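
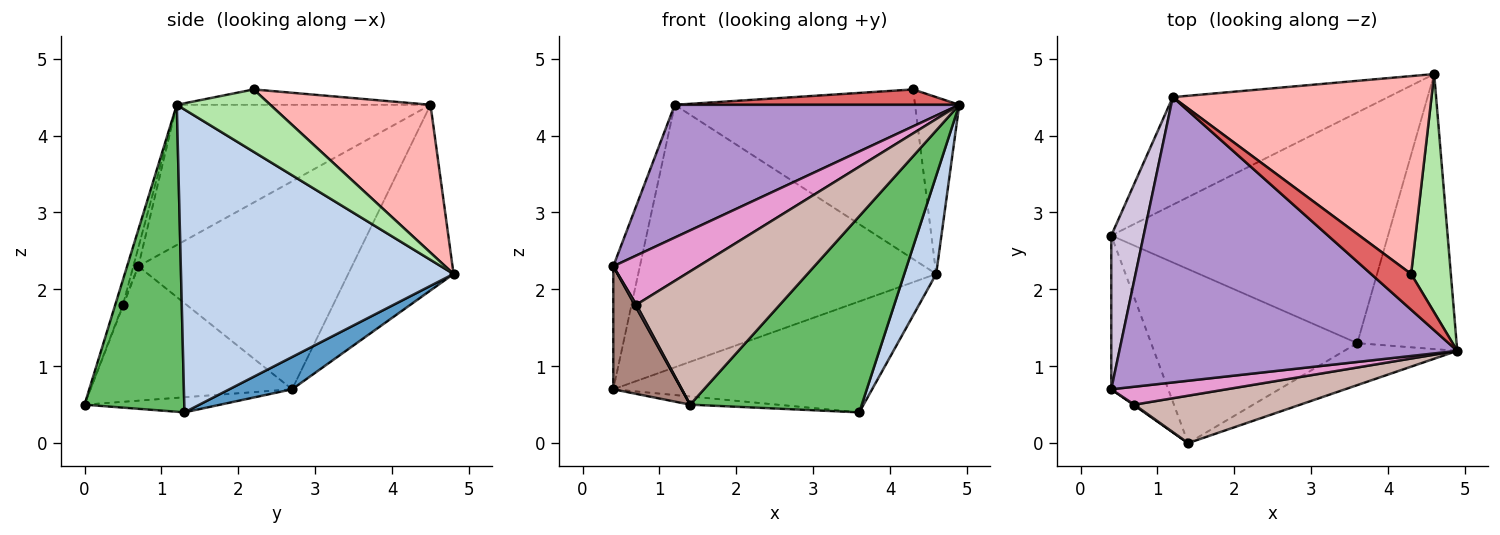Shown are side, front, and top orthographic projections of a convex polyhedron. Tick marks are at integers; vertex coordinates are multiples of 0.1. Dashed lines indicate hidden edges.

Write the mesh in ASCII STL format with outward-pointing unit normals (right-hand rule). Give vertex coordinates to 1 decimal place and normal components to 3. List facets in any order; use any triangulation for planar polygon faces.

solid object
 facet normal 0.105 0.431 -0.896
  outer loop
   vertex 3.6 1.3 0.4
   vertex 0.4 2.7 0.7
   vertex 4.6 4.8 2.2
  endloop
 endfacet
 facet normal 0.944 -0.111 -0.310
  outer loop
   vertex 3.6 1.3 0.4
   vertex 4.6 4.8 2.2
   vertex 4.9 1.2 4.4
  endloop
 endfacet
 facet normal -0.311 0.879 -0.361
  outer loop
   vertex 1.2 4.5 4.4
   vertex 4.6 4.8 2.2
   vertex 0.4 2.7 0.7
  endloop
 endfacet
 facet normal -0.073 0.047 -0.996
  outer loop
   vertex 1.4 0.0 0.5
   vertex 0.4 2.7 0.7
   vertex 3.6 1.3 0.4
  endloop
 endfacet
 facet normal 0.494 -0.850 -0.182
  outer loop
   vertex 1.4 0.0 0.5
   vertex 3.6 1.3 0.4
   vertex 4.9 1.2 4.4
  endloop
 endfacet
 facet normal 0.783 0.370 0.499
  outer loop
   vertex 4.3 2.2 4.6
   vertex 4.9 1.2 4.4
   vertex 4.6 4.8 2.2
  endloop
 endfacet
 facet normal -0.332 -0.373 0.866
  outer loop
   vertex 4.3 2.2 4.6
   vertex 1.2 4.5 4.4
   vertex 4.9 1.2 4.4
  endloop
 endfacet
 facet normal 0.398 0.597 0.697
  outer loop
   vertex 4.3 2.2 4.6
   vertex 4.6 4.8 2.2
   vertex 1.2 4.5 4.4
  endloop
 endfacet
 facet normal -0.352 -0.395 0.849
  outer loop
   vertex 0.4 0.7 2.3
   vertex 4.9 1.2 4.4
   vertex 1.2 4.5 4.4
  endloop
 endfacet
 facet normal -0.981 0.122 0.153
  outer loop
   vertex 0.4 0.7 2.3
   vertex 1.2 4.5 4.4
   vertex 0.4 2.7 0.7
  endloop
 endfacet
 facet normal -0.879 -0.298 -0.372
  outer loop
   vertex 0.4 0.7 2.3
   vertex 0.4 2.7 0.7
   vertex 1.4 0.0 0.5
  endloop
 endfacet
 facet normal -0.050 -0.941 0.335
  outer loop
   vertex 0.7 0.5 1.8
   vertex 1.4 0.0 0.5
   vertex 4.9 1.2 4.4
  endloop
 endfacet
 facet normal -0.055 -0.938 0.342
  outer loop
   vertex 0.7 0.5 1.8
   vertex 4.9 1.2 4.4
   vertex 0.4 0.7 2.3
  endloop
 endfacet
 facet normal -0.236 -0.943 0.236
  outer loop
   vertex 0.7 0.5 1.8
   vertex 0.4 0.7 2.3
   vertex 1.4 0.0 0.5
  endloop
 endfacet
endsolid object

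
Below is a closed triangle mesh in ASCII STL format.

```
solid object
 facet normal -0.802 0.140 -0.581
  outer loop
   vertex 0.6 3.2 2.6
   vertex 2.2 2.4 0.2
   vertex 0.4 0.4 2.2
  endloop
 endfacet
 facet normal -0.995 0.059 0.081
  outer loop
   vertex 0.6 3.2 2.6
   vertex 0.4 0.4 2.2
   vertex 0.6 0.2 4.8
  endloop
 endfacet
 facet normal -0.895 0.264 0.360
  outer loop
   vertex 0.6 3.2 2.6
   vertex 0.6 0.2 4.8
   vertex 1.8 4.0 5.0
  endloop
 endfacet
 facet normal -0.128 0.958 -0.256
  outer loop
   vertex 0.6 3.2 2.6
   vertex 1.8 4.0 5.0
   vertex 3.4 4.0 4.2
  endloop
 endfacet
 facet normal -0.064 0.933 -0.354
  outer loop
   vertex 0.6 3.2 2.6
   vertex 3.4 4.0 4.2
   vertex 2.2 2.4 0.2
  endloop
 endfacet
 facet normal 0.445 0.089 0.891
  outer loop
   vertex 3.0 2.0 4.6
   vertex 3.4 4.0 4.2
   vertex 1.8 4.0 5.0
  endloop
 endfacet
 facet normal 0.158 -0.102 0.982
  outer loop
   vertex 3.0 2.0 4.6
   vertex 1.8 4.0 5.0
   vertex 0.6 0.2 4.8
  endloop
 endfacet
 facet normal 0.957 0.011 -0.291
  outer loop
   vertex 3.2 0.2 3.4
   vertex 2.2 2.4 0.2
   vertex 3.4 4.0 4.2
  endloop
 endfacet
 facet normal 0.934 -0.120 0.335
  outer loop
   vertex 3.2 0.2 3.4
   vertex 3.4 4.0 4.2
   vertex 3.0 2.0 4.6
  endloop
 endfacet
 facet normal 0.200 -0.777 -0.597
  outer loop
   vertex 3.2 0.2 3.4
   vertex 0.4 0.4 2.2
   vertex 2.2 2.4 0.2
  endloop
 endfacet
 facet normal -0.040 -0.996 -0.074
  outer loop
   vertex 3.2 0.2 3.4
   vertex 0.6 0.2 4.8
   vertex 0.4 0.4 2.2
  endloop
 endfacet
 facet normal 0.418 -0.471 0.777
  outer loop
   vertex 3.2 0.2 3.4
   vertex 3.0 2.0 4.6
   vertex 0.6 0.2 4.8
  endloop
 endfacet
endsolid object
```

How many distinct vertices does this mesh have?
8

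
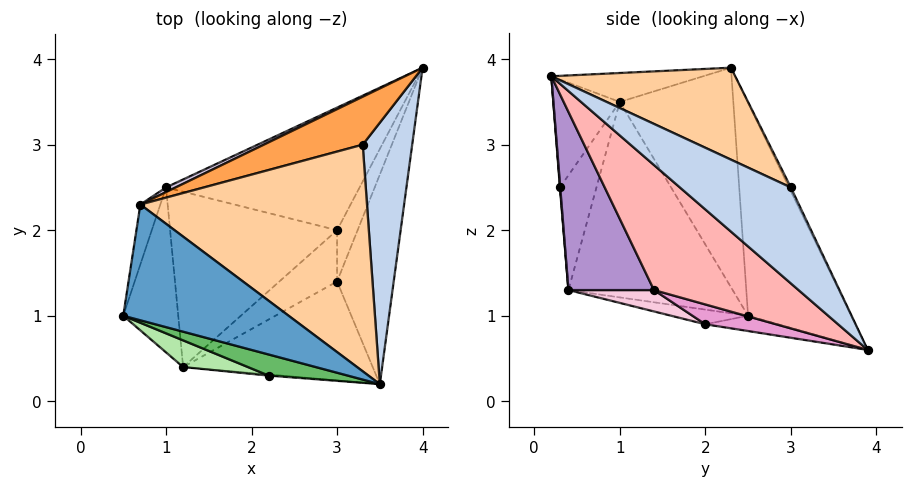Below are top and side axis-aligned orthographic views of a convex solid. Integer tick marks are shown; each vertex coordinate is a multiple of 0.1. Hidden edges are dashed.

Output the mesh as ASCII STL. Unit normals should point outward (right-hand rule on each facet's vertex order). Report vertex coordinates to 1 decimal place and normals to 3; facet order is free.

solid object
 facet normal -0.166 -0.267 0.949
  outer loop
   vertex 0.7 2.3 3.9
   vertex 0.5 1.0 3.5
   vertex 3.5 0.2 3.8
  endloop
 endfacet
 facet normal 0.857 0.266 0.442
  outer loop
   vertex 3.3 3.0 2.5
   vertex 3.5 0.2 3.8
   vertex 4.0 3.9 0.6
  endloop
 endfacet
 facet normal -0.016 0.906 0.423
  outer loop
   vertex 3.3 3.0 2.5
   vertex 4.0 3.9 0.6
   vertex 0.7 2.3 3.9
  endloop
 endfacet
 facet normal 0.342 0.416 0.843
  outer loop
   vertex 3.3 3.0 2.5
   vertex 0.7 2.3 3.9
   vertex 3.5 0.2 3.8
  endloop
 endfacet
 facet normal -0.271 -0.942 0.199
  outer loop
   vertex 2.2 0.3 2.5
   vertex 3.5 0.2 3.8
   vertex 0.5 1.0 3.5
  endloop
 endfacet
 facet normal -0.291 -0.942 0.164
  outer loop
   vertex 2.2 0.3 2.5
   vertex 0.5 1.0 3.5
   vertex 1.2 0.4 1.3
  endloop
 endfacet
 facet normal 0.038 -0.993 -0.115
  outer loop
   vertex 2.2 0.3 2.5
   vertex 1.2 0.4 1.3
   vertex 3.5 0.2 3.8
  endloop
 endfacet
 facet normal 0.821 -0.433 -0.372
  outer loop
   vertex 3.0 1.4 1.3
   vertex 4.0 3.9 0.6
   vertex 3.5 0.2 3.8
  endloop
 endfacet
 facet normal 0.431 -0.777 -0.459
  outer loop
   vertex 3.0 1.4 1.3
   vertex 3.5 0.2 3.8
   vertex 1.2 0.4 1.3
  endloop
 endfacet
 facet normal -0.421 0.907 0.019
  outer loop
   vertex 1.0 2.5 1.0
   vertex 0.7 2.3 3.9
   vertex 4.0 3.9 0.6
  endloop
 endfacet
 facet normal -0.980 0.178 -0.089
  outer loop
   vertex 1.0 2.5 1.0
   vertex 0.5 1.0 3.5
   vertex 0.7 2.3 3.9
  endloop
 endfacet
 facet normal -0.955 -0.129 -0.268
  outer loop
   vertex 1.0 2.5 1.0
   vertex 1.2 0.4 1.3
   vertex 0.5 1.0 3.5
  endloop
 endfacet
 facet normal 0.627 -0.432 -0.648
  outer loop
   vertex 3.0 2.0 0.9
   vertex 4.0 3.9 0.6
   vertex 3.0 1.4 1.3
  endloop
 endfacet
 facet normal 0.295 -0.530 -0.795
  outer loop
   vertex 3.0 2.0 0.9
   vertex 3.0 1.4 1.3
   vertex 1.2 0.4 1.3
  endloop
 endfacet
 facet normal -0.078 -0.115 -0.990
  outer loop
   vertex 3.0 2.0 0.9
   vertex 1.0 2.5 1.0
   vertex 4.0 3.9 0.6
  endloop
 endfacet
 facet normal -0.086 -0.149 -0.985
  outer loop
   vertex 3.0 2.0 0.9
   vertex 1.2 0.4 1.3
   vertex 1.0 2.5 1.0
  endloop
 endfacet
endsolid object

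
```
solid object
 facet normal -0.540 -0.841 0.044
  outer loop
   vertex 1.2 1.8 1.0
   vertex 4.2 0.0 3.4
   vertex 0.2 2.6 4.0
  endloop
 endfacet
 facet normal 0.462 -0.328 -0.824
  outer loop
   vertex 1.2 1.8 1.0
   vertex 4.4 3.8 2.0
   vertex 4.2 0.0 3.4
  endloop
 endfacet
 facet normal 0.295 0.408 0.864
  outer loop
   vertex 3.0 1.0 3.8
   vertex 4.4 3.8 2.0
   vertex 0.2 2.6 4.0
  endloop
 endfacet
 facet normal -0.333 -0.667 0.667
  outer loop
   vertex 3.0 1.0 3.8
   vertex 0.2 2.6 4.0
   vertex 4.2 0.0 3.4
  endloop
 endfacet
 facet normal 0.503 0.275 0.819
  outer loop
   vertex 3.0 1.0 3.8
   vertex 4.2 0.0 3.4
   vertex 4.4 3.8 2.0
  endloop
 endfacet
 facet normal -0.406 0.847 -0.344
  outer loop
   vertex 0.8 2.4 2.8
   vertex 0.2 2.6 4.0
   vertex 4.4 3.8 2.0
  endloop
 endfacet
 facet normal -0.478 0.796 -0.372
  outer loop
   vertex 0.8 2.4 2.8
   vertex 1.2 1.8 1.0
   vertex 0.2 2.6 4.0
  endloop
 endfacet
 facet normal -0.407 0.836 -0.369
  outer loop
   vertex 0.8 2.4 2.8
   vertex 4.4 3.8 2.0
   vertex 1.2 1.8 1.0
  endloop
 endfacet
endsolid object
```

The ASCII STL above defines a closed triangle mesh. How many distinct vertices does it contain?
6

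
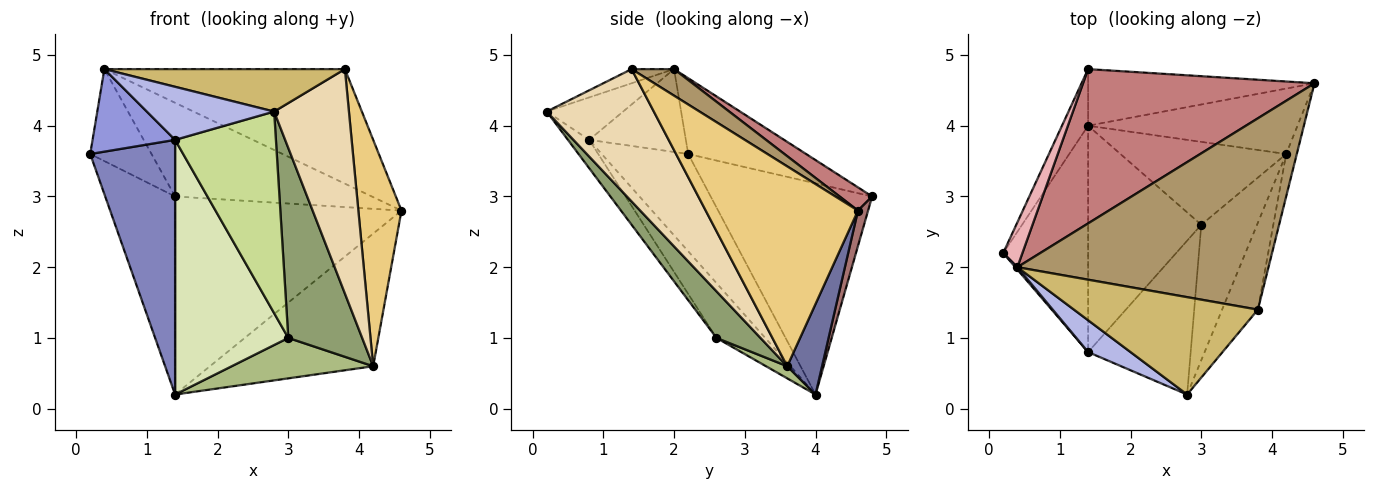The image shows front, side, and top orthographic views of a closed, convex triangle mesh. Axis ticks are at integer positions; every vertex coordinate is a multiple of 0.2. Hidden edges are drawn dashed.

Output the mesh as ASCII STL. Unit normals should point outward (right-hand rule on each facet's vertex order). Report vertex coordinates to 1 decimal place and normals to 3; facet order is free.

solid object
 facet normal 0.188 0.881 -0.435
  outer loop
   vertex 4.2 3.6 0.6
   vertex 1.4 4.0 0.2
   vertex 4.6 4.6 2.8
  endloop
 endfacet
 facet normal -0.606 -0.595 -0.529
  outer loop
   vertex 1.4 0.8 3.8
   vertex 0.2 2.2 3.6
   vertex 1.4 4.0 0.2
  endloop
 endfacet
 facet normal -0.760 -0.649 0.019
  outer loop
   vertex 1.4 0.8 3.8
   vertex 0.4 2.0 4.8
   vertex 0.2 2.2 3.6
  endloop
 endfacet
 facet normal -0.457 -0.762 0.457
  outer loop
   vertex 1.4 0.8 3.8
   vertex 2.8 0.2 4.2
   vertex 0.4 2.0 4.8
  endloop
 endfacet
 facet normal 0.436 -0.733 -0.522
  outer loop
   vertex 3.0 2.6 1.0
   vertex 4.2 3.6 0.6
   vertex 2.8 0.2 4.2
  endloop
 endfacet
 facet normal 0.066 -0.437 -0.897
  outer loop
   vertex 3.0 2.6 1.0
   vertex 1.4 4.0 0.2
   vertex 4.2 3.6 0.6
  endloop
 endfacet
 facet normal -0.165 -0.784 -0.598
  outer loop
   vertex 3.0 2.6 1.0
   vertex 2.8 0.2 4.2
   vertex 1.4 0.8 3.8
  endloop
 endfacet
 facet normal -0.306 -0.711 -0.632
  outer loop
   vertex 3.0 2.6 1.0
   vertex 1.4 0.8 3.8
   vertex 1.4 4.0 0.2
  endloop
 endfacet
 facet normal 0.090 0.512 0.855
  outer loop
   vertex 3.8 1.4 4.8
   vertex 4.6 4.6 2.8
   vertex 0.4 2.0 4.8
  endloop
 endfacet
 facet normal -0.070 -0.399 0.914
  outer loop
   vertex 3.8 1.4 4.8
   vertex 0.4 2.0 4.8
   vertex 2.8 0.2 4.2
  endloop
 endfacet
 facet normal 0.961 -0.272 -0.051
  outer loop
   vertex 3.8 1.4 4.8
   vertex 4.2 3.6 0.6
   vertex 4.6 4.6 2.8
  endloop
 endfacet
 facet normal 0.801 -0.559 -0.216
  outer loop
   vertex 3.8 1.4 4.8
   vertex 2.8 0.2 4.2
   vertex 4.2 3.6 0.6
  endloop
 endfacet
 facet normal 0.043 0.961 -0.274
  outer loop
   vertex 1.4 4.8 3.0
   vertex 4.6 4.6 2.8
   vertex 1.4 4.0 0.2
  endloop
 endfacet
 facet normal 0.086 0.517 0.852
  outer loop
   vertex 1.4 4.8 3.0
   vertex 0.4 2.0 4.8
   vertex 4.6 4.6 2.8
  endloop
 endfacet
 facet normal -0.912 0.395 -0.113
  outer loop
   vertex 1.4 4.8 3.0
   vertex 1.4 4.0 0.2
   vertex 0.2 2.2 3.6
  endloop
 endfacet
 facet normal -0.866 0.450 0.219
  outer loop
   vertex 1.4 4.8 3.0
   vertex 0.2 2.2 3.6
   vertex 0.4 2.0 4.8
  endloop
 endfacet
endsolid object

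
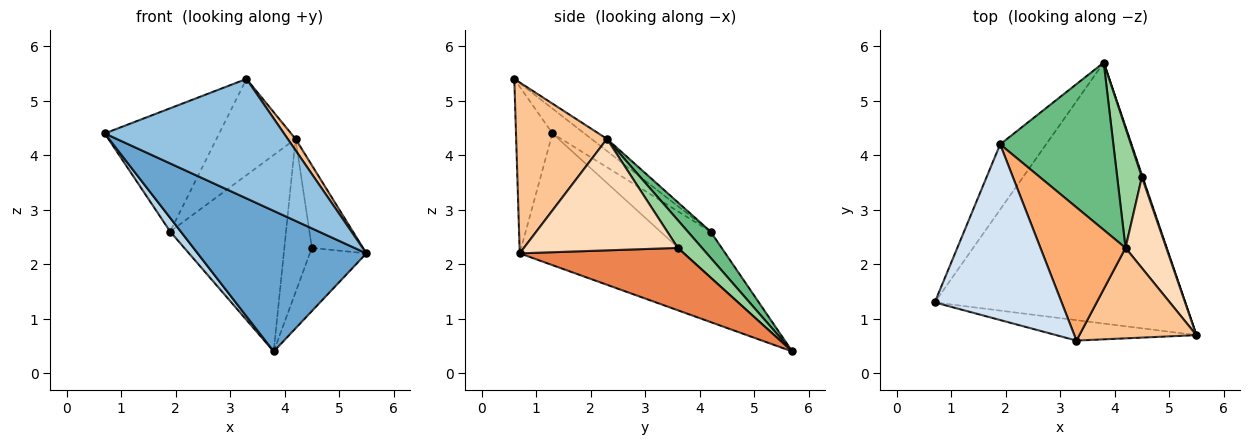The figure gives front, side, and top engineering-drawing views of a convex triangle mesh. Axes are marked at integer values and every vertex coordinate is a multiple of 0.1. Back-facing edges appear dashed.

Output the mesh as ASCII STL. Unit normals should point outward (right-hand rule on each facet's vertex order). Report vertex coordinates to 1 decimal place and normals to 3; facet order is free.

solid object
 facet normal -0.420 -0.430 -0.799
  outer loop
   vertex 3.8 5.7 0.4
   vertex 5.5 0.7 2.2
   vertex 0.7 1.3 4.4
  endloop
 endfacet
 facet normal -0.197 -0.966 -0.165
  outer loop
   vertex 3.3 0.6 5.4
   vertex 0.7 1.3 4.4
   vertex 5.5 0.7 2.2
  endloop
 endfacet
 facet normal -0.697 -0.148 -0.702
  outer loop
   vertex 1.9 4.2 2.6
   vertex 3.8 5.7 0.4
   vertex 0.7 1.3 4.4
  endloop
 endfacet
 facet normal -0.158 0.567 0.808
  outer loop
   vertex 1.9 4.2 2.6
   vertex 0.7 1.3 4.4
   vertex 3.3 0.6 5.4
  endloop
 endfacet
 facet normal 0.945 0.326 0.012
  outer loop
   vertex 4.5 3.6 2.3
   vertex 5.5 0.7 2.2
   vertex 3.8 5.7 0.4
  endloop
 endfacet
 facet normal -0.115 0.582 0.805
  outer loop
   vertex 4.2 2.3 4.3
   vertex 1.9 4.2 2.6
   vertex 3.3 0.6 5.4
  endloop
 endfacet
 facet normal 0.823 -0.071 0.564
  outer loop
   vertex 4.2 2.3 4.3
   vertex 3.3 0.6 5.4
   vertex 5.5 0.7 2.2
  endloop
 endfacet
 facet normal 0.896 0.298 0.328
  outer loop
   vertex 4.2 2.3 4.3
   vertex 5.5 0.7 2.2
   vertex 4.5 3.6 2.3
  endloop
 endfacet
 facet normal 0.148 0.753 0.641
  outer loop
   vertex 4.2 2.3 4.3
   vertex 3.8 5.7 0.4
   vertex 1.9 4.2 2.6
  endloop
 endfacet
 facet normal 0.569 0.648 0.506
  outer loop
   vertex 4.2 2.3 4.3
   vertex 4.5 3.6 2.3
   vertex 3.8 5.7 0.4
  endloop
 endfacet
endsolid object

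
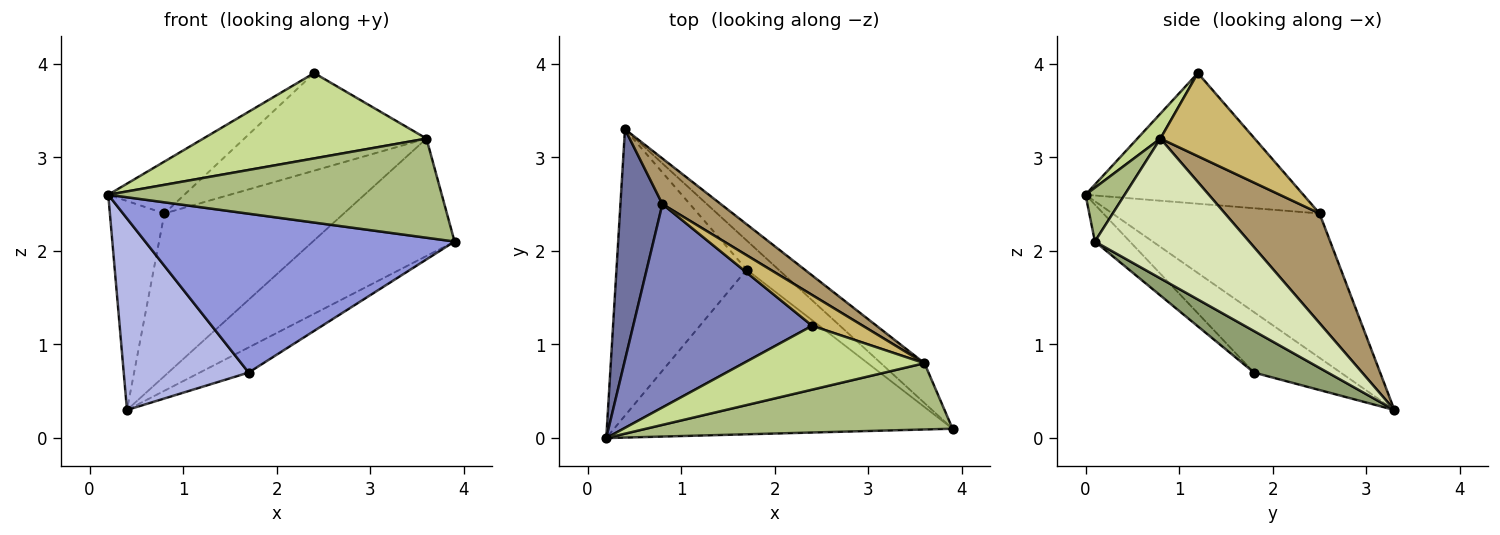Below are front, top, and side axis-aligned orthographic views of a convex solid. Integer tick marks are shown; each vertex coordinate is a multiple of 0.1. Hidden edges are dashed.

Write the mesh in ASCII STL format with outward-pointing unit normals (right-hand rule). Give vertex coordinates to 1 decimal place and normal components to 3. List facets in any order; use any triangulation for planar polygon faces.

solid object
 facet normal -0.931 0.245 0.271
  outer loop
   vertex 0.8 2.5 2.4
   vertex 0.4 3.3 0.3
   vertex 0.2 0.0 2.6
  endloop
 endfacet
 facet normal -0.578 0.202 0.791
  outer loop
   vertex 0.8 2.5 2.4
   vertex 0.2 0.0 2.6
   vertex 2.4 1.2 3.9
  endloop
 endfacet
 facet normal -0.078 -0.692 -0.717
  outer loop
   vertex 1.7 1.8 0.7
   vertex 3.9 0.1 2.1
   vertex 0.2 0.0 2.6
  endloop
 endfacet
 facet normal -0.360 -0.519 -0.776
  outer loop
   vertex 1.7 1.8 0.7
   vertex 0.2 0.0 2.6
   vertex 0.4 3.3 0.3
  endloop
 endfacet
 facet normal 0.702 0.465 -0.539
  outer loop
   vertex 1.7 1.8 0.7
   vertex 0.4 3.3 0.3
   vertex 3.9 0.1 2.1
  endloop
 endfacet
 facet normal 0.097 -0.827 0.553
  outer loop
   vertex 3.6 0.8 3.2
   vertex 0.2 0.0 2.6
   vertex 3.9 0.1 2.1
  endloop
 endfacet
 facet normal 0.082 -0.798 0.597
  outer loop
   vertex 3.6 0.8 3.2
   vertex 2.4 1.2 3.9
   vertex 0.2 0.0 2.6
  endloop
 endfacet
 facet normal 0.718 0.659 -0.224
  outer loop
   vertex 3.6 0.8 3.2
   vertex 3.9 0.1 2.1
   vertex 0.4 3.3 0.3
  endloop
 endfacet
 facet normal 0.452 0.859 0.241
  outer loop
   vertex 3.6 0.8 3.2
   vertex 0.4 3.3 0.3
   vertex 0.8 2.5 2.4
  endloop
 endfacet
 facet normal 0.442 0.855 0.270
  outer loop
   vertex 3.6 0.8 3.2
   vertex 0.8 2.5 2.4
   vertex 2.4 1.2 3.9
  endloop
 endfacet
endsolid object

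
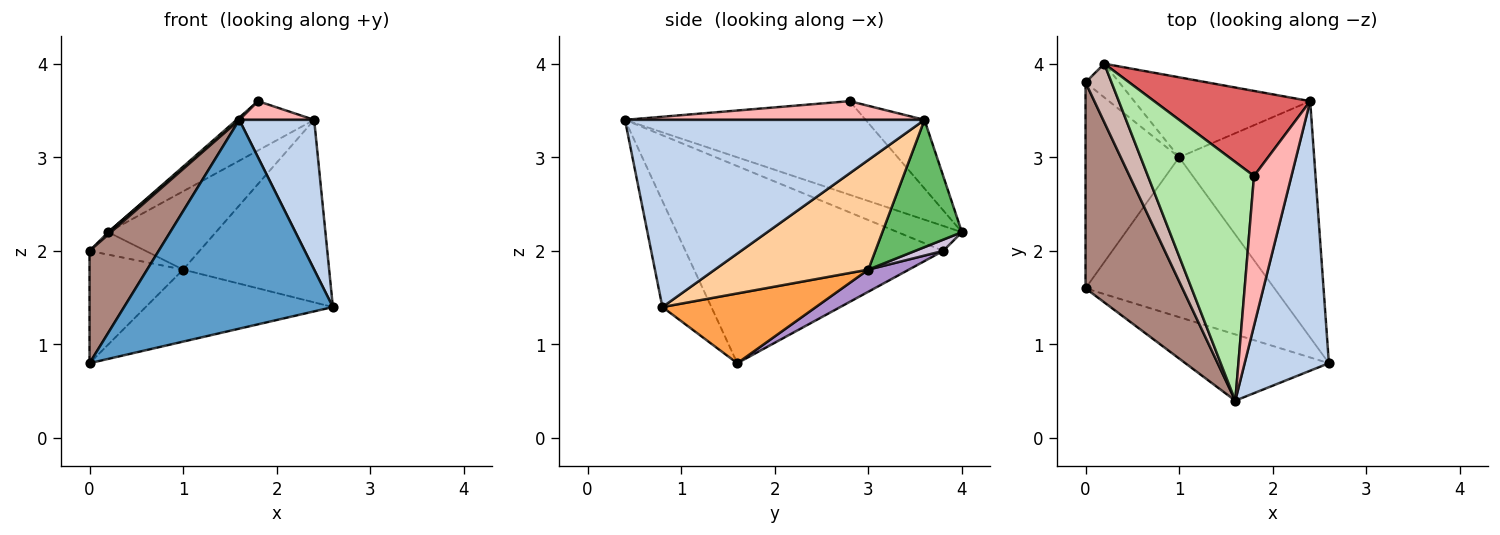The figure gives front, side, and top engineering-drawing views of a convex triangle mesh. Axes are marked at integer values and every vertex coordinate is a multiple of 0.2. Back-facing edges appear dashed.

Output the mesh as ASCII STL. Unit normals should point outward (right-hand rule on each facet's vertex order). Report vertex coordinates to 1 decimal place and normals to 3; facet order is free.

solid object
 facet normal -0.218 -0.930 -0.295
  outer loop
   vertex 1.6 0.4 3.4
   vertex 0.0 1.6 0.8
   vertex 2.6 0.8 1.4
  endloop
 endfacet
 facet normal 0.889 -0.222 0.400
  outer loop
   vertex 2.4 3.6 3.4
   vertex 1.6 0.4 3.4
   vertex 2.6 0.8 1.4
  endloop
 endfacet
 facet normal 0.319 0.389 -0.864
  outer loop
   vertex 1.0 3.0 1.8
   vertex 2.6 0.8 1.4
   vertex 0.0 1.6 0.8
  endloop
 endfacet
 facet normal 0.541 0.514 -0.666
  outer loop
   vertex 1.0 3.0 1.8
   vertex 2.4 3.6 3.4
   vertex 2.6 0.8 1.4
  endloop
 endfacet
 facet normal 0.459 0.621 -0.635
  outer loop
   vertex 1.0 3.0 1.8
   vertex 0.2 4.0 2.2
   vertex 2.4 3.6 3.4
  endloop
 endfacet
 facet normal -0.662 -0.007 0.750
  outer loop
   vertex 1.8 2.8 3.6
   vertex 0.2 4.0 2.2
   vertex 1.6 0.4 3.4
  endloop
 endfacet
 facet normal -0.356 0.469 0.808
  outer loop
   vertex 1.8 2.8 3.6
   vertex 2.4 3.6 3.4
   vertex 0.2 4.0 2.2
  endloop
 endfacet
 facet normal 0.444 -0.111 0.889
  outer loop
   vertex 1.8 2.8 3.6
   vertex 1.6 0.4 3.4
   vertex 2.4 3.6 3.4
  endloop
 endfacet
 facet normal 0.203 0.469 -0.860
  outer loop
   vertex 0.0 3.8 2.0
   vertex 1.0 3.0 1.8
   vertex 0.0 1.6 0.8
  endloop
 endfacet
 facet normal 0.267 0.535 -0.802
  outer loop
   vertex 0.0 3.8 2.0
   vertex 0.2 4.0 2.2
   vertex 1.0 3.0 1.8
  endloop
 endfacet
 facet normal -0.873 -0.234 0.429
  outer loop
   vertex 0.0 3.8 2.0
   vertex 0.0 1.6 0.8
   vertex 1.6 0.4 3.4
  endloop
 endfacet
 facet normal -0.692 -0.029 0.721
  outer loop
   vertex 0.0 3.8 2.0
   vertex 1.6 0.4 3.4
   vertex 0.2 4.0 2.2
  endloop
 endfacet
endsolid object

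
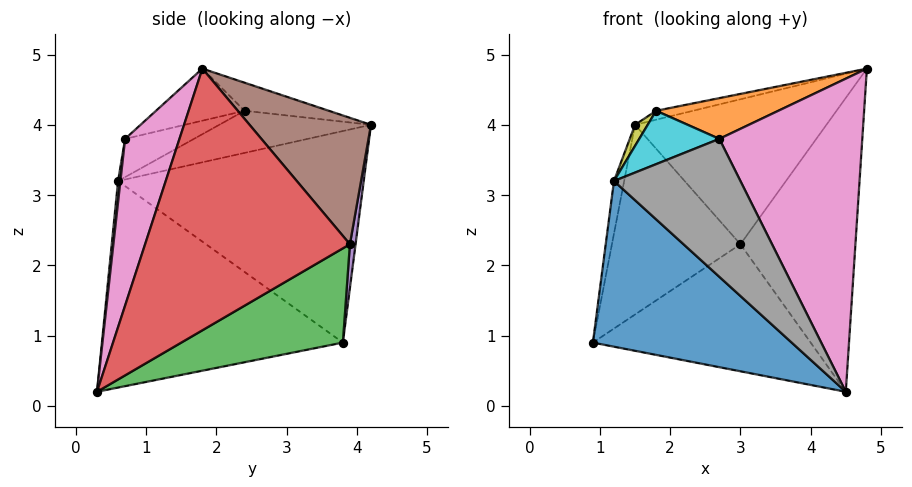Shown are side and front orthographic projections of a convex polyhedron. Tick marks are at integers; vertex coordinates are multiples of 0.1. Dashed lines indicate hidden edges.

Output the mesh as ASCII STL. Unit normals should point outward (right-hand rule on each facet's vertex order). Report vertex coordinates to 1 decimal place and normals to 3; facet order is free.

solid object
 facet normal -0.607 -0.501 -0.617
  outer loop
   vertex 1.2 0.6 3.2
   vertex 0.9 3.8 0.9
   vertex 4.5 0.3 0.2
  endloop
 endfacet
 facet normal -0.982 0.041 0.185
  outer loop
   vertex 1.2 0.6 3.2
   vertex 1.5 4.2 4.0
   vertex 0.9 3.8 0.9
  endloop
 endfacet
 facet normal 0.432 0.582 -0.689
  outer loop
   vertex 3.0 3.9 2.3
   vertex 4.5 0.3 0.2
   vertex 0.9 3.8 0.9
  endloop
 endfacet
 facet normal 0.852 0.479 -0.212
  outer loop
   vertex 3.0 3.9 2.3
   vertex 4.8 1.8 4.8
   vertex 4.5 0.3 0.2
  endloop
 endfacet
 facet normal 0.044 0.990 -0.136
  outer loop
   vertex 3.0 3.9 2.3
   vertex 0.9 3.8 0.9
   vertex 1.5 4.2 4.0
  endloop
 endfacet
 facet normal 0.510 0.803 0.308
  outer loop
   vertex 3.0 3.9 2.3
   vertex 1.5 4.2 4.0
   vertex 4.8 1.8 4.8
  endloop
 endfacet
 facet normal 0.342 -0.900 0.271
  outer loop
   vertex 2.7 0.7 3.8
   vertex 4.5 0.3 0.2
   vertex 4.8 1.8 4.8
  endloop
 endfacet
 facet normal 0.018 -0.993 0.119
  outer loop
   vertex 2.7 0.7 3.8
   vertex 1.2 0.6 3.2
   vertex 4.5 0.3 0.2
  endloop
 endfacet
 facet normal -0.798 -0.067 0.599
  outer loop
   vertex 1.8 2.4 4.2
   vertex 1.5 4.2 4.0
   vertex 1.2 0.6 3.2
  endloop
 endfacet
 facet normal -0.323 -0.375 0.869
  outer loop
   vertex 1.8 2.4 4.2
   vertex 1.2 0.6 3.2
   vertex 2.7 0.7 3.8
  endloop
 endfacet
 facet normal -0.180 0.079 0.980
  outer loop
   vertex 1.8 2.4 4.2
   vertex 4.8 1.8 4.8
   vertex 1.5 4.2 4.0
  endloop
 endfacet
 facet normal -0.250 -0.345 0.905
  outer loop
   vertex 1.8 2.4 4.2
   vertex 2.7 0.7 3.8
   vertex 4.8 1.8 4.8
  endloop
 endfacet
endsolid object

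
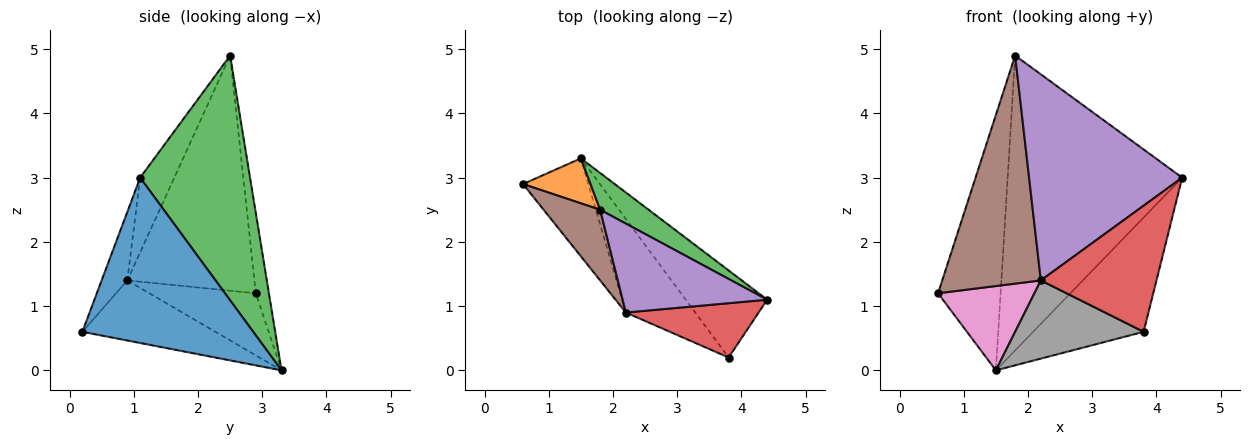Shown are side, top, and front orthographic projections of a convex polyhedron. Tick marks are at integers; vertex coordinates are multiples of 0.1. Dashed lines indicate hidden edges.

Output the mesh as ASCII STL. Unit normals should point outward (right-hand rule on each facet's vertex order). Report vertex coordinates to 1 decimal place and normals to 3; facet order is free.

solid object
 facet normal 0.776 0.502 -0.382
  outer loop
   vertex 1.5 3.3 0.0
   vertex 4.4 1.1 3.0
   vertex 3.8 0.2 0.6
  endloop
 endfacet
 facet normal -0.202 0.965 0.170
  outer loop
   vertex 1.8 2.5 4.9
   vertex 1.5 3.3 0.0
   vertex 0.6 2.9 1.2
  endloop
 endfacet
 facet normal 0.530 0.842 0.105
  outer loop
   vertex 1.8 2.5 4.9
   vertex 4.4 1.1 3.0
   vertex 1.5 3.3 0.0
  endloop
 endfacet
 facet normal -0.200 -0.900 0.387
  outer loop
   vertex 2.2 0.9 1.4
   vertex 3.8 0.2 0.6
   vertex 4.4 1.1 3.0
  endloop
 endfacet
 facet normal -0.201 -0.899 0.388
  outer loop
   vertex 2.2 0.9 1.4
   vertex 4.4 1.1 3.0
   vertex 1.8 2.5 4.9
  endloop
 endfacet
 facet normal -0.776 -0.602 0.187
  outer loop
   vertex 2.2 0.9 1.4
   vertex 1.8 2.5 4.9
   vertex 0.6 2.9 1.2
  endloop
 endfacet
 facet normal -0.585 -0.529 -0.615
  outer loop
   vertex 2.2 0.9 1.4
   vertex 0.6 2.9 1.2
   vertex 1.5 3.3 0.0
  endloop
 endfacet
 facet normal -0.553 -0.534 -0.639
  outer loop
   vertex 2.2 0.9 1.4
   vertex 1.5 3.3 0.0
   vertex 3.8 0.2 0.6
  endloop
 endfacet
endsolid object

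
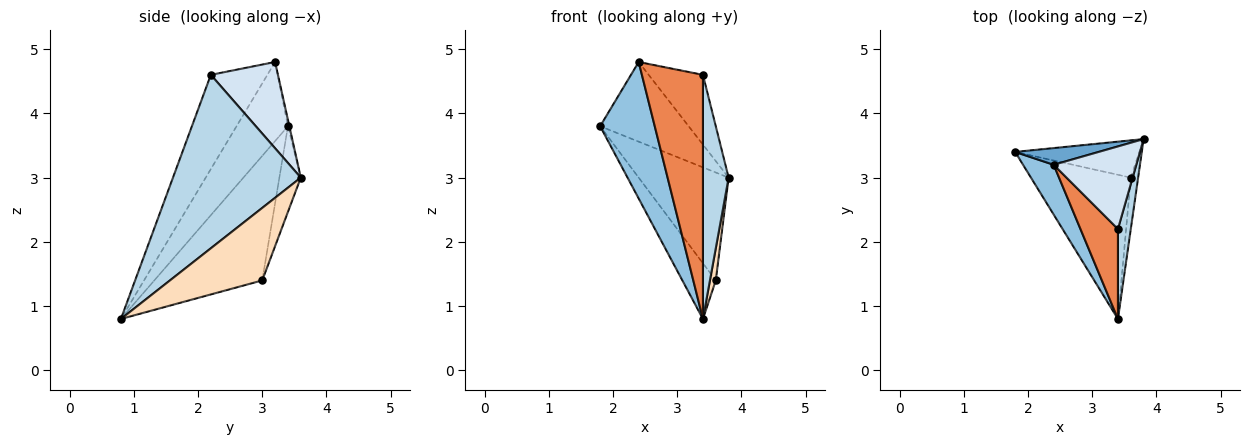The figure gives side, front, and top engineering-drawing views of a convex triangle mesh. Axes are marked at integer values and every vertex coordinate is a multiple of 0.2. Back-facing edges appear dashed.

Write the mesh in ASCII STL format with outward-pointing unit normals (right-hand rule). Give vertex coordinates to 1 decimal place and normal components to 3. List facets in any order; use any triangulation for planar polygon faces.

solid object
 facet normal -0.016 0.979 0.205
  outer loop
   vertex 2.4 3.2 4.8
   vertex 3.8 3.6 3.0
   vertex 1.8 3.4 3.8
  endloop
 endfacet
 facet normal -0.662 -0.704 0.257
  outer loop
   vertex 2.4 3.2 4.8
   vertex 1.8 3.4 3.8
   vertex 3.4 0.8 0.8
  endloop
 endfacet
 facet normal 0.978 -0.197 0.072
  outer loop
   vertex 3.4 2.2 4.6
   vertex 3.4 0.8 0.8
   vertex 3.8 3.6 3.0
  endloop
 endfacet
 facet normal 0.624 0.504 0.597
  outer loop
   vertex 3.4 2.2 4.6
   vertex 3.8 3.6 3.0
   vertex 2.4 3.2 4.8
  endloop
 endfacet
 facet normal -0.656 -0.708 0.261
  outer loop
   vertex 3.4 2.2 4.6
   vertex 2.4 3.2 4.8
   vertex 3.4 0.8 0.8
  endloop
 endfacet
 facet normal -0.220 0.922 -0.318
  outer loop
   vertex 3.6 3.0 1.4
   vertex 1.8 3.4 3.8
   vertex 3.8 3.6 3.0
  endloop
 endfacet
 facet normal -0.758 0.235 -0.608
  outer loop
   vertex 3.6 3.0 1.4
   vertex 3.4 0.8 0.8
   vertex 1.8 3.4 3.8
  endloop
 endfacet
 facet normal 0.993 -0.063 -0.101
  outer loop
   vertex 3.6 3.0 1.4
   vertex 3.8 3.6 3.0
   vertex 3.4 0.8 0.8
  endloop
 endfacet
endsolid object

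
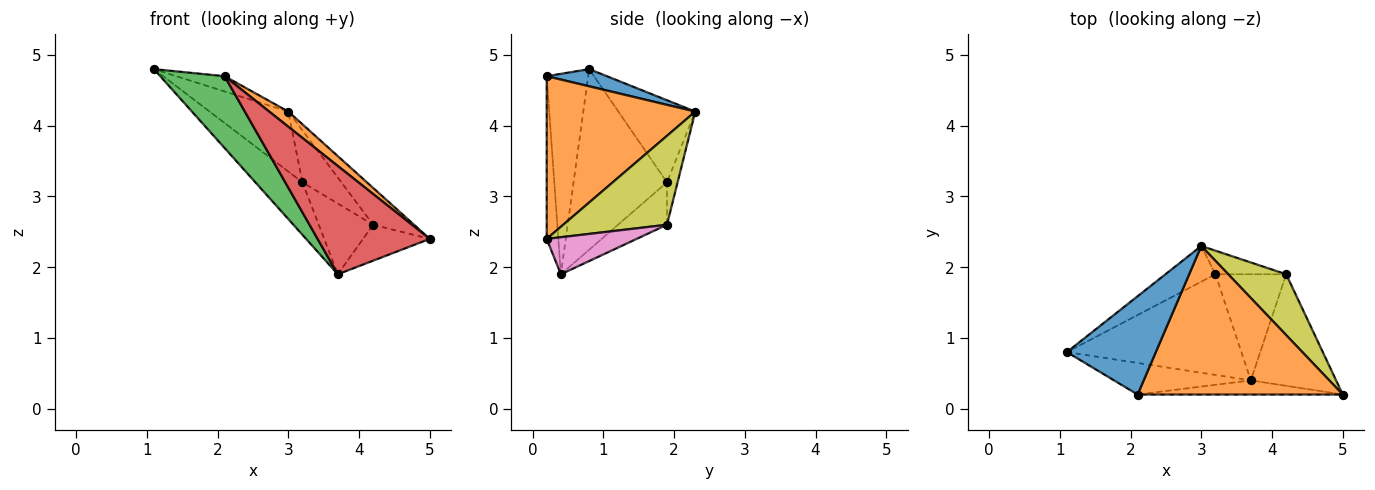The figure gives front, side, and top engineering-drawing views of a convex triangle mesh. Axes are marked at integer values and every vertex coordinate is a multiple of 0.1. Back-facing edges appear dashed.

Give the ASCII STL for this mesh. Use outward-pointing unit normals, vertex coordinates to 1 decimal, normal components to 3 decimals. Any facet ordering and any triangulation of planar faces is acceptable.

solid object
 facet normal 0.188 0.151 0.971
  outer loop
   vertex 2.1 0.2 4.7
   vertex 3.0 2.3 4.2
   vertex 1.1 0.8 4.8
  endloop
 endfacet
 facet normal 0.619 -0.080 0.781
  outer loop
   vertex 2.1 0.2 4.7
   vertex 5.0 0.2 2.4
   vertex 3.0 2.3 4.2
  endloop
 endfacet
 facet normal -0.508 -0.789 -0.347
  outer loop
   vertex 2.1 0.2 4.7
   vertex 1.1 0.8 4.8
   vertex 3.7 0.4 1.9
  endloop
 endfacet
 facet normal -0.102 -0.986 -0.129
  outer loop
   vertex 2.1 0.2 4.7
   vertex 3.7 0.4 1.9
   vertex 5.0 0.2 2.4
  endloop
 endfacet
 facet normal -0.643 0.658 -0.392
  outer loop
   vertex 3.2 1.9 3.2
   vertex 1.1 0.8 4.8
   vertex 3.0 2.3 4.2
  endloop
 endfacet
 facet normal -0.676 0.341 -0.653
  outer loop
   vertex 3.2 1.9 3.2
   vertex 3.7 0.4 1.9
   vertex 1.1 0.8 4.8
  endloop
 endfacet
 facet normal 0.382 0.283 -0.880
  outer loop
   vertex 4.2 1.9 2.6
   vertex 5.0 0.2 2.4
   vertex 3.7 0.4 1.9
  endloop
 endfacet
 facet normal -0.447 0.496 -0.744
  outer loop
   vertex 4.2 1.9 2.6
   vertex 3.7 0.4 1.9
   vertex 3.2 1.9 3.2
  endloop
 endfacet
 facet normal 0.796 0.313 0.518
  outer loop
   vertex 4.2 1.9 2.6
   vertex 3.0 2.3 4.2
   vertex 5.0 0.2 2.4
  endloop
 endfacet
 facet normal -0.241 0.884 -0.402
  outer loop
   vertex 4.2 1.9 2.6
   vertex 3.2 1.9 3.2
   vertex 3.0 2.3 4.2
  endloop
 endfacet
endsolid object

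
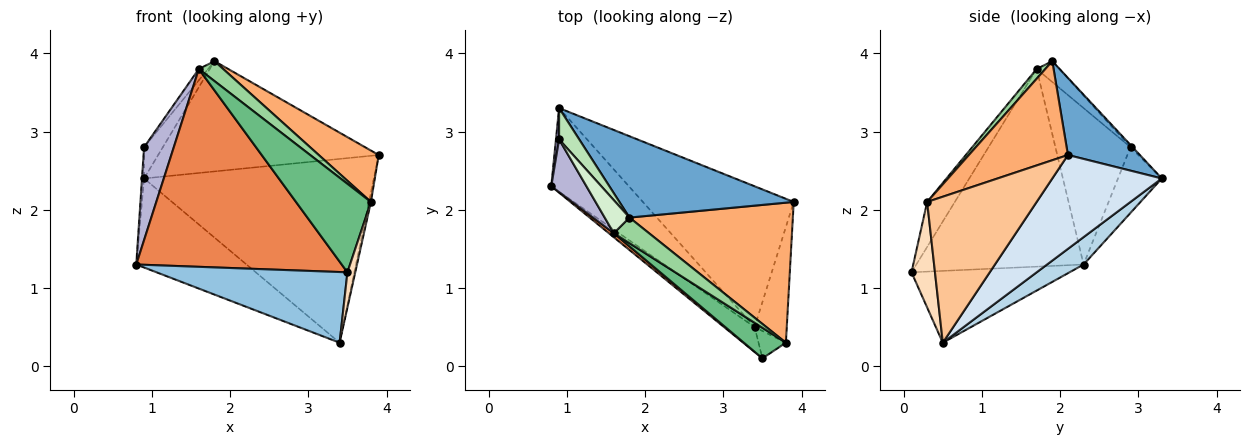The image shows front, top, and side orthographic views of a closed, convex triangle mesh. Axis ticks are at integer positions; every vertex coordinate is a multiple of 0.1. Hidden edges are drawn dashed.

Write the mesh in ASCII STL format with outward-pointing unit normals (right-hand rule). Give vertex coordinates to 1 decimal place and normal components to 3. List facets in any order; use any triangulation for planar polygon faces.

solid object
 facet normal 0.254 0.778 0.574
  outer loop
   vertex 0.9 3.3 2.4
   vertex 1.8 1.9 3.9
   vertex 3.9 2.1 2.7
  endloop
 endfacet
 facet normal -0.615 -0.743 -0.262
  outer loop
   vertex 3.4 0.5 0.3
   vertex 3.5 0.1 1.2
   vertex 0.8 2.3 1.3
  endloop
 endfacet
 facet normal 0.235 0.709 -0.665
  outer loop
   vertex 3.4 0.5 0.3
   vertex 0.8 2.3 1.3
   vertex 0.9 3.3 2.4
  endloop
 endfacet
 facet normal 0.354 0.743 -0.569
  outer loop
   vertex 3.4 0.5 0.3
   vertex 0.9 3.3 2.4
   vertex 3.9 2.1 2.7
  endloop
 endfacet
 facet normal -0.631 -0.775 0.016
  outer loop
   vertex 1.6 1.7 3.8
   vertex 0.8 2.3 1.3
   vertex 3.5 0.1 1.2
  endloop
 endfacet
 facet normal 0.495 -0.299 0.816
  outer loop
   vertex 3.8 0.3 2.1
   vertex 3.9 2.1 2.7
   vertex 1.8 1.9 3.9
  endloop
 endfacet
 facet normal 0.976 0.017 -0.215
  outer loop
   vertex 3.8 0.3 2.1
   vertex 3.4 0.5 0.3
   vertex 3.9 2.1 2.7
  endloop
 endfacet
 facet normal 0.921 -0.307 -0.239
  outer loop
   vertex 3.8 0.3 2.1
   vertex 3.5 0.1 1.2
   vertex 3.4 0.5 0.3
  endloop
 endfacet
 facet normal -0.330 -0.892 0.308
  outer loop
   vertex 3.8 0.3 2.1
   vertex 1.6 1.7 3.8
   vertex 3.5 0.1 1.2
  endloop
 endfacet
 facet normal 0.214 -0.600 0.771
  outer loop
   vertex 3.8 0.3 2.1
   vertex 1.8 1.9 3.9
   vertex 1.6 1.7 3.8
  endloop
 endfacet
 facet normal -0.078 0.705 0.705
  outer loop
   vertex 0.9 2.9 2.8
   vertex 1.8 1.9 3.9
   vertex 0.9 3.3 2.4
  endloop
 endfacet
 facet normal -0.623 0.253 0.740
  outer loop
   vertex 0.9 2.9 2.8
   vertex 1.6 1.7 3.8
   vertex 1.8 1.9 3.9
  endloop
 endfacet
 facet normal -0.998 0.048 0.048
  outer loop
   vertex 0.9 2.9 2.8
   vertex 0.9 3.3 2.4
   vertex 0.8 2.3 1.3
  endloop
 endfacet
 facet normal -0.910 -0.360 0.205
  outer loop
   vertex 0.9 2.9 2.8
   vertex 0.8 2.3 1.3
   vertex 1.6 1.7 3.8
  endloop
 endfacet
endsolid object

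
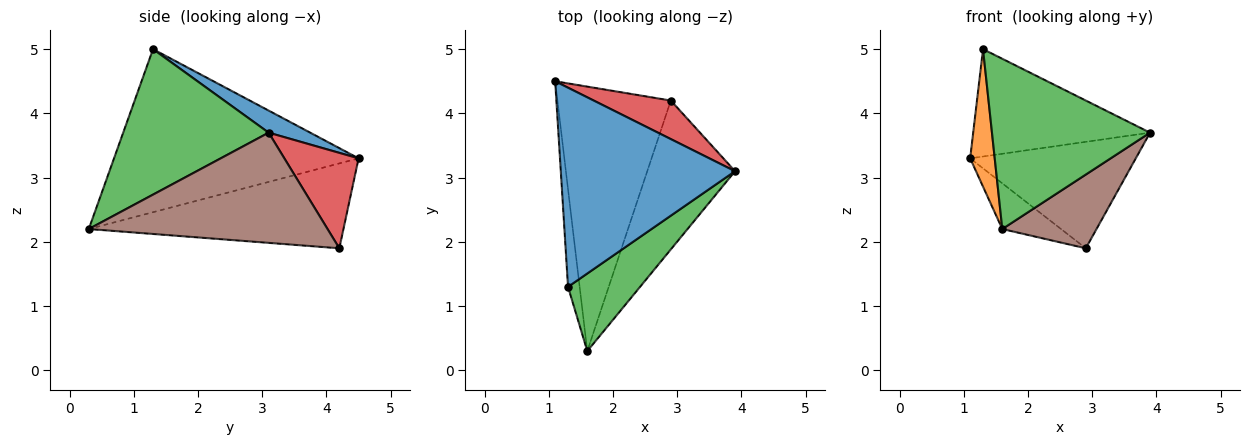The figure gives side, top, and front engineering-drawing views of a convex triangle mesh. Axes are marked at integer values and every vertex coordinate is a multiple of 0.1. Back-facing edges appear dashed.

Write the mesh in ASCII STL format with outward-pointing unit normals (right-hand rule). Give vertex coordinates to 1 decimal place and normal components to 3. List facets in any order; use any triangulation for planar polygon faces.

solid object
 facet normal 0.111 0.472 0.875
  outer loop
   vertex 1.3 1.3 5.0
   vertex 3.9 3.1 3.7
   vertex 1.1 4.5 3.3
  endloop
 endfacet
 facet normal -0.993 -0.100 -0.071
  outer loop
   vertex 1.3 1.3 5.0
   vertex 1.1 4.5 3.3
   vertex 1.6 0.3 2.2
  endloop
 endfacet
 facet normal 0.642 -0.698 0.318
  outer loop
   vertex 1.3 1.3 5.0
   vertex 1.6 0.3 2.2
   vertex 3.9 3.1 3.7
  endloop
 endfacet
 facet normal 0.388 0.866 0.314
  outer loop
   vertex 2.9 4.2 1.9
   vertex 1.1 4.5 3.3
   vertex 3.9 3.1 3.7
  endloop
 endfacet
 facet normal -0.594 0.137 -0.793
  outer loop
   vertex 2.9 4.2 1.9
   vertex 1.6 0.3 2.2
   vertex 1.1 4.5 3.3
  endloop
 endfacet
 facet normal 0.747 -0.295 -0.595
  outer loop
   vertex 2.9 4.2 1.9
   vertex 3.9 3.1 3.7
   vertex 1.6 0.3 2.2
  endloop
 endfacet
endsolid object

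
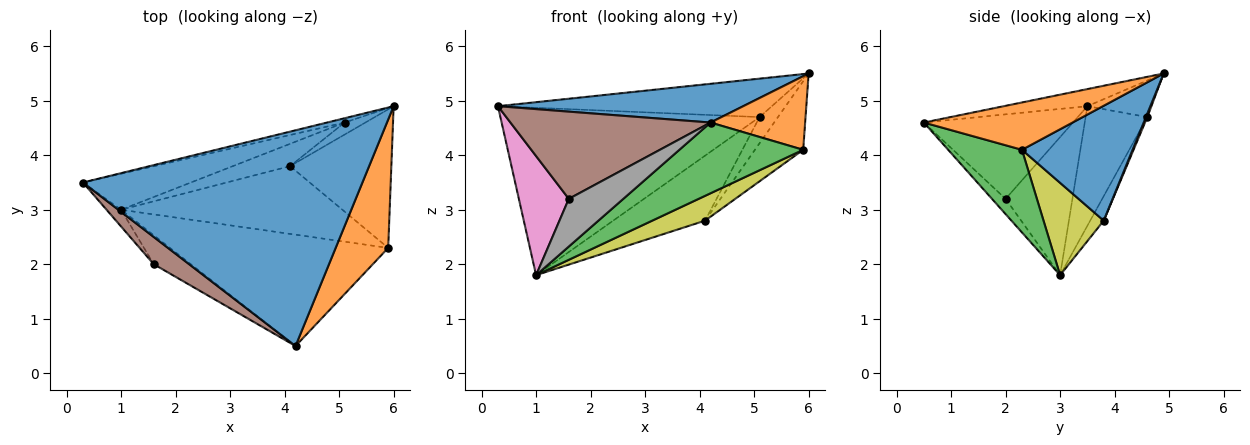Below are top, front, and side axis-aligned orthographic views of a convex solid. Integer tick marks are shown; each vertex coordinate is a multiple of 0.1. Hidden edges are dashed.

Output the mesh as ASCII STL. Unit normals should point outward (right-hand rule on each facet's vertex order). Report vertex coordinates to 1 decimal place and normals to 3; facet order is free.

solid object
 facet normal -0.060 -0.176 0.982
  outer loop
   vertex 4.2 0.5 4.6
   vertex 6.0 4.9 5.5
   vertex 0.3 3.5 4.9
  endloop
 endfacet
 facet normal 0.616 -0.392 0.684
  outer loop
   vertex 5.9 2.3 4.1
   vertex 6.0 4.9 5.5
   vertex 4.2 0.5 4.6
  endloop
 endfacet
 facet normal 0.304 -0.511 -0.804
  outer loop
   vertex 5.9 2.3 4.1
   vertex 4.2 0.5 4.6
   vertex 1.0 3.0 1.8
  endloop
 endfacet
 facet normal -0.226 0.968 -0.108
  outer loop
   vertex 5.1 4.6 4.7
   vertex 0.3 3.5 4.9
   vertex 6.0 4.9 5.5
  endloop
 endfacet
 facet normal -0.227 0.952 -0.205
  outer loop
   vertex 5.1 4.6 4.7
   vertex 1.0 3.0 1.8
   vertex 0.3 3.5 4.9
  endloop
 endfacet
 facet normal -0.580 -0.778 0.243
  outer loop
   vertex 1.6 2.0 3.2
   vertex 4.2 0.5 4.6
   vertex 0.3 3.5 4.9
  endloop
 endfacet
 facet normal -0.798 -0.597 -0.084
  outer loop
   vertex 1.6 2.0 3.2
   vertex 0.3 3.5 4.9
   vertex 1.0 3.0 1.8
  endloop
 endfacet
 facet normal -0.209 -0.836 -0.508
  outer loop
   vertex 1.6 2.0 3.2
   vertex 1.0 3.0 1.8
   vertex 4.2 0.5 4.6
  endloop
 endfacet
 facet normal 0.365 -0.320 -0.874
  outer loop
   vertex 4.1 3.8 2.8
   vertex 5.9 2.3 4.1
   vertex 1.0 3.0 1.8
  endloop
 endfacet
 facet normal -0.138 0.937 -0.322
  outer loop
   vertex 4.1 3.8 2.8
   vertex 1.0 3.0 1.8
   vertex 5.1 4.6 4.7
  endloop
 endfacet
 facet normal 0.713 0.311 -0.628
  outer loop
   vertex 4.1 3.8 2.8
   vertex 6.0 4.9 5.5
   vertex 5.9 2.3 4.1
  endloop
 endfacet
 facet normal 0.070 0.906 -0.418
  outer loop
   vertex 4.1 3.8 2.8
   vertex 5.1 4.6 4.7
   vertex 6.0 4.9 5.5
  endloop
 endfacet
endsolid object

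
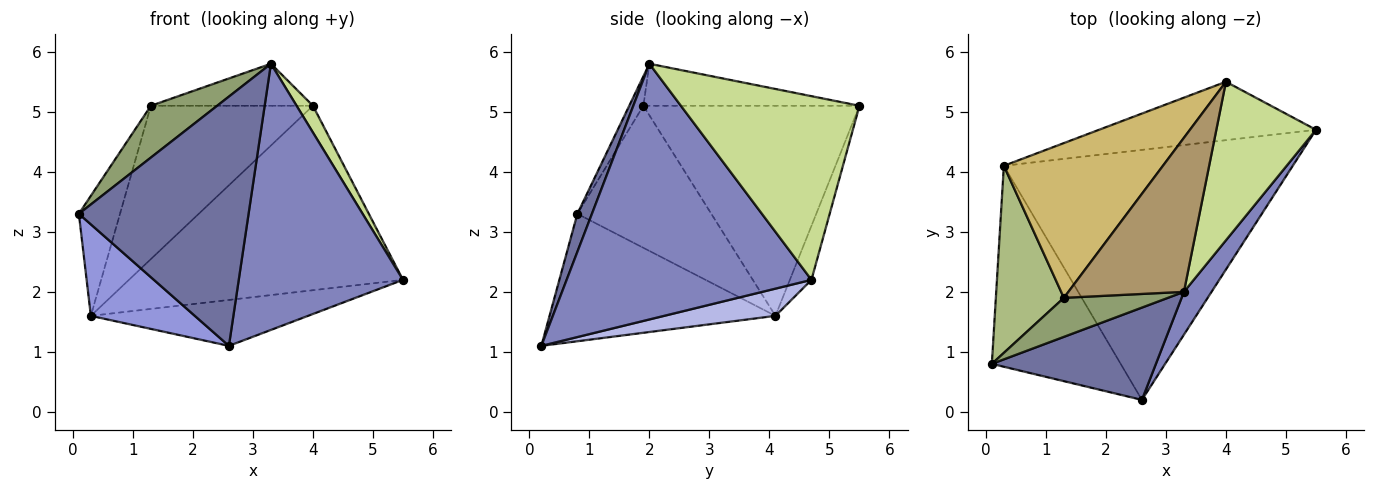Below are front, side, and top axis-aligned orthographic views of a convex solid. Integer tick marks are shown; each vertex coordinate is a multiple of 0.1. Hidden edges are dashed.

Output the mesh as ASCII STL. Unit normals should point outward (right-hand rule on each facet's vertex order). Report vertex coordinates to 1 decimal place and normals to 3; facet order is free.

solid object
 facet normal 0.080 -0.935 0.346
  outer loop
   vertex 3.3 2.0 5.8
   vertex 0.1 0.8 3.3
   vertex 2.6 0.2 1.1
  endloop
 endfacet
 facet normal 0.827 -0.555 0.089
  outer loop
   vertex 3.3 2.0 5.8
   vertex 2.6 0.2 1.1
   vertex 5.5 4.7 2.2
  endloop
 endfacet
 facet normal -0.669 -0.308 -0.676
  outer loop
   vertex 0.3 4.1 1.6
   vertex 2.6 0.2 1.1
   vertex 0.1 0.8 3.3
  endloop
 endfacet
 facet normal 0.092 0.180 -0.979
  outer loop
   vertex 0.3 4.1 1.6
   vertex 5.5 4.7 2.2
   vertex 2.6 0.2 1.1
  endloop
 endfacet
 facet normal -0.168 -0.787 0.593
  outer loop
   vertex 1.3 1.9 5.1
   vertex 0.1 0.8 3.3
   vertex 3.3 2.0 5.8
  endloop
 endfacet
 facet normal -0.869 0.267 0.416
  outer loop
   vertex 1.3 1.9 5.1
   vertex 0.3 4.1 1.6
   vertex 0.1 0.8 3.3
  endloop
 endfacet
 facet normal 0.876 -0.080 0.475
  outer loop
   vertex 4.0 5.5 5.1
   vertex 3.3 2.0 5.8
   vertex 5.5 4.7 2.2
  endloop
 endfacet
 facet normal -0.075 0.951 -0.301
  outer loop
   vertex 4.0 5.5 5.1
   vertex 5.5 4.7 2.2
   vertex 0.3 4.1 1.6
  endloop
 endfacet
 facet normal -0.331 0.248 0.910
  outer loop
   vertex 4.0 5.5 5.1
   vertex 1.3 1.9 5.1
   vertex 3.3 2.0 5.8
  endloop
 endfacet
 facet normal -0.684 0.513 0.518
  outer loop
   vertex 4.0 5.5 5.1
   vertex 0.3 4.1 1.6
   vertex 1.3 1.9 5.1
  endloop
 endfacet
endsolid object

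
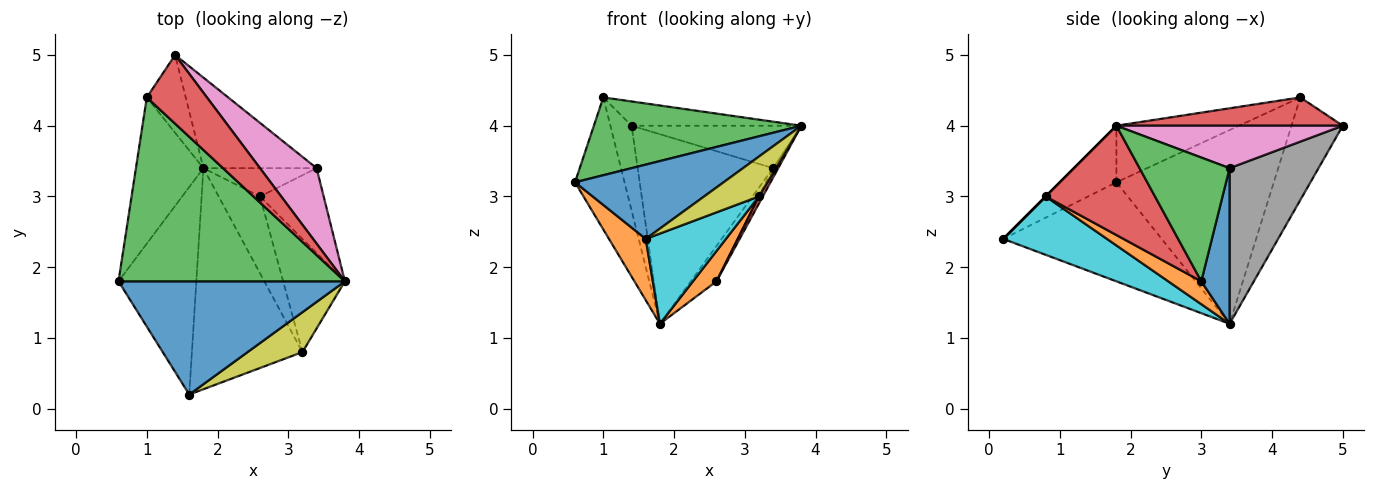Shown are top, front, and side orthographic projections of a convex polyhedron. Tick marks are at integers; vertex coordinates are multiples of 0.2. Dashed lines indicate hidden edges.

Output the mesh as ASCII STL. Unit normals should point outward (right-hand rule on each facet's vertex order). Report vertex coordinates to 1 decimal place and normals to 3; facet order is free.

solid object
 facet normal -0.205 -0.537 0.818
  outer loop
   vertex 1.6 0.2 2.4
   vertex 3.8 1.8 4.0
   vertex 0.6 1.8 3.2
  endloop
 endfacet
 facet normal -0.774 -0.180 -0.608
  outer loop
   vertex 1.6 0.2 2.4
   vertex 0.6 1.8 3.2
   vertex 1.8 3.4 1.2
  endloop
 endfacet
 facet normal -0.224 -0.380 0.897
  outer loop
   vertex 1.0 4.4 4.4
   vertex 0.6 1.8 3.2
   vertex 3.8 1.8 4.0
  endloop
 endfacet
 facet normal 0.406 0.304 0.862
  outer loop
   vertex 1.0 4.4 4.4
   vertex 3.8 1.8 4.0
   vertex 1.4 5.0 4.0
  endloop
 endfacet
 facet normal -0.905 0.285 -0.315
  outer loop
   vertex 1.0 4.4 4.4
   vertex 1.8 3.4 1.2
   vertex 0.6 1.8 3.2
  endloop
 endfacet
 facet normal -0.872 0.361 -0.331
  outer loop
   vertex 1.0 4.4 4.4
   vertex 1.4 5.0 4.0
   vertex 1.8 3.4 1.2
  endloop
 endfacet
 facet normal 0.547 0.410 0.730
  outer loop
   vertex 3.4 3.4 3.4
   vertex 1.4 5.0 4.0
   vertex 3.8 1.8 4.0
  endloop
 endfacet
 facet normal 0.510 0.776 -0.371
  outer loop
   vertex 3.4 3.4 3.4
   vertex 1.8 3.4 1.2
   vertex 1.4 5.0 4.0
  endloop
 endfacet
 facet normal 0.000 -0.707 0.707
  outer loop
   vertex 3.2 0.8 3.0
   vertex 3.8 1.8 4.0
   vertex 1.6 0.2 2.4
  endloop
 endfacet
 facet normal 0.439 -0.339 -0.832
  outer loop
   vertex 3.2 0.8 3.0
   vertex 1.6 0.2 2.4
   vertex 1.8 3.4 1.2
  endloop
 endfacet
 facet normal 0.652 0.592 -0.474
  outer loop
   vertex 2.6 3.0 1.8
   vertex 1.8 3.4 1.2
   vertex 3.4 3.4 3.4
  endloop
 endfacet
 facet normal 0.457 -0.327 -0.827
  outer loop
   vertex 2.6 3.0 1.8
   vertex 3.2 0.8 3.0
   vertex 1.8 3.4 1.2
  endloop
 endfacet
 facet normal 0.888 0.051 -0.457
  outer loop
   vertex 2.6 3.0 1.8
   vertex 3.4 3.4 3.4
   vertex 3.8 1.8 4.0
  endloop
 endfacet
 facet normal 0.870 -0.031 -0.491
  outer loop
   vertex 2.6 3.0 1.8
   vertex 3.8 1.8 4.0
   vertex 3.2 0.8 3.0
  endloop
 endfacet
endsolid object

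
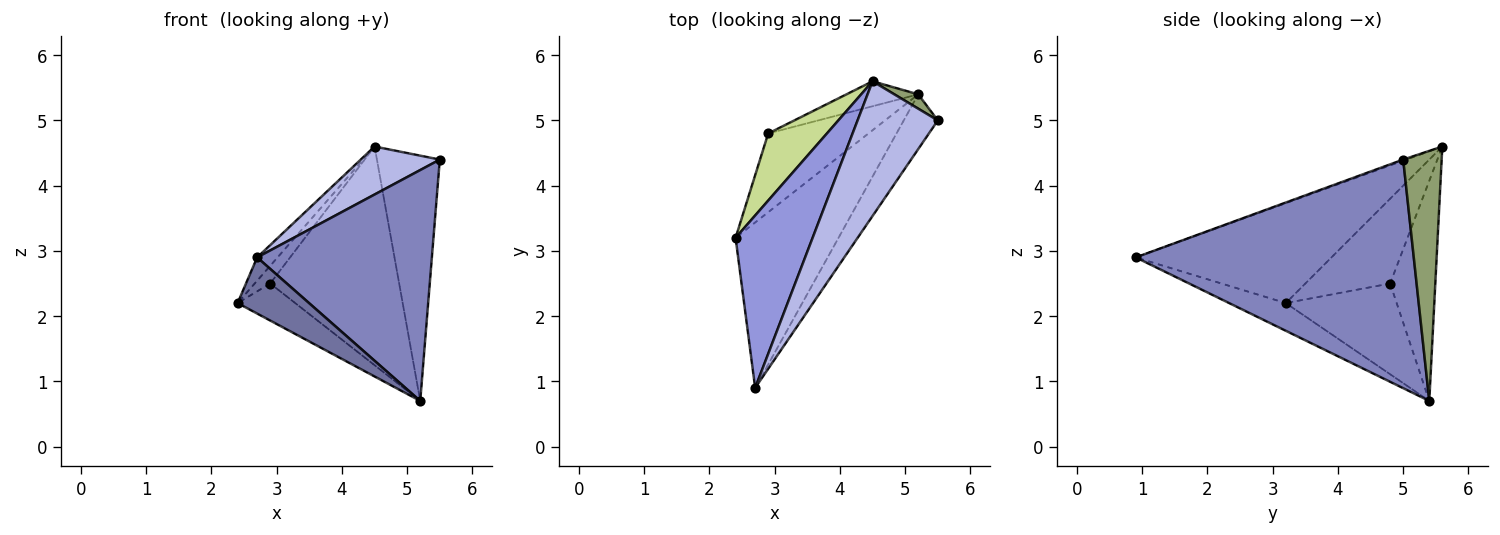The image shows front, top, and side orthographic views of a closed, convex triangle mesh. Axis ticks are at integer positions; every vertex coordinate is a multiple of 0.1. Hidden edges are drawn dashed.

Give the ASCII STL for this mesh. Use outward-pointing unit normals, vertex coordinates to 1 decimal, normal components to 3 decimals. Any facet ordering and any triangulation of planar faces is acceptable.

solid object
 facet normal -0.247 -0.311 -0.918
  outer loop
   vertex 5.2 5.4 0.7
   vertex 2.7 0.9 2.9
   vertex 2.4 3.2 2.2
  endloop
 endfacet
 facet normal 0.840 -0.528 -0.125
  outer loop
   vertex 5.2 5.4 0.7
   vertex 5.5 5.0 4.4
   vertex 2.7 0.9 2.9
  endloop
 endfacet
 facet normal -0.789 0.082 0.608
  outer loop
   vertex 4.5 5.6 4.6
   vertex 2.4 3.2 2.2
   vertex 2.7 0.9 2.9
  endloop
 endfacet
 facet normal -0.013 -0.336 0.942
  outer loop
   vertex 4.5 5.6 4.6
   vertex 2.7 0.9 2.9
   vertex 5.5 5.0 4.4
  endloop
 endfacet
 facet normal 0.521 0.852 0.050
  outer loop
   vertex 4.5 5.6 4.6
   vertex 5.5 5.0 4.4
   vertex 5.2 5.4 0.7
  endloop
 endfacet
 facet normal -0.634 0.329 -0.700
  outer loop
   vertex 2.9 4.8 2.5
   vertex 5.2 5.4 0.7
   vertex 2.4 3.2 2.2
  endloop
 endfacet
 facet normal -0.813 0.149 0.563
  outer loop
   vertex 2.9 4.8 2.5
   vertex 2.4 3.2 2.2
   vertex 4.5 5.6 4.6
  endloop
 endfacet
 facet normal -0.329 0.938 -0.107
  outer loop
   vertex 2.9 4.8 2.5
   vertex 4.5 5.6 4.6
   vertex 5.2 5.4 0.7
  endloop
 endfacet
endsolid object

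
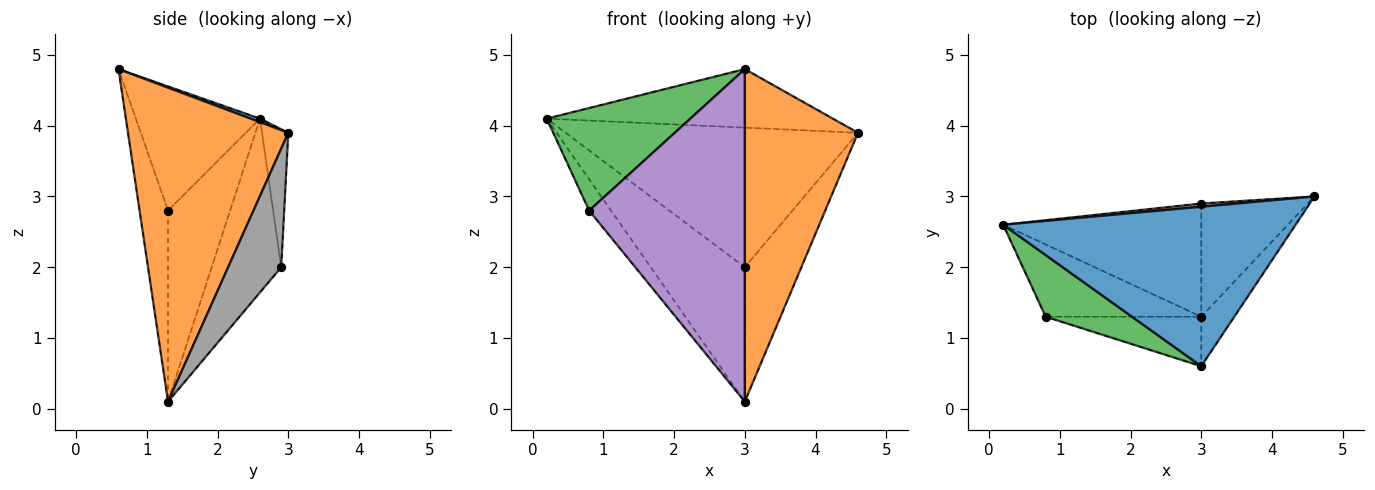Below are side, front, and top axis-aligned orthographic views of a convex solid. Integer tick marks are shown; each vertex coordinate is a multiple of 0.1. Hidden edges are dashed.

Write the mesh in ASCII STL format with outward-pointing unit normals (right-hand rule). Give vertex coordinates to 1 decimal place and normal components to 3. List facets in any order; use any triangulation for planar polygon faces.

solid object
 facet normal 0.011 0.344 0.939
  outer loop
   vertex 3.0 0.6 4.8
   vertex 4.6 3.0 3.9
   vertex 0.2 2.6 4.1
  endloop
 endfacet
 facet normal 0.814 -0.575 -0.086
  outer loop
   vertex 3.0 1.3 0.1
   vertex 4.6 3.0 3.9
   vertex 3.0 0.6 4.8
  endloop
 endfacet
 facet normal -0.595 -0.689 0.414
  outer loop
   vertex 0.8 1.3 2.8
   vertex 3.0 0.6 4.8
   vertex 0.2 2.6 4.1
  endloop
 endfacet
 facet normal -0.748 0.264 -0.609
  outer loop
   vertex 0.8 1.3 2.8
   vertex 0.2 2.6 4.1
   vertex 3.0 1.3 0.1
  endloop
 endfacet
 facet normal -0.178 -0.973 -0.145
  outer loop
   vertex 0.8 1.3 2.8
   vertex 3.0 1.3 0.1
   vertex 3.0 0.6 4.8
  endloop
 endfacet
 facet normal -0.089 0.996 0.023
  outer loop
   vertex 3.0 2.9 2.0
   vertex 0.2 2.6 4.1
   vertex 4.6 3.0 3.9
  endloop
 endfacet
 facet normal -0.492 0.666 -0.561
  outer loop
   vertex 3.0 2.9 2.0
   vertex 3.0 1.3 0.1
   vertex 0.2 2.6 4.1
  endloop
 endfacet
 facet normal 0.583 0.622 -0.523
  outer loop
   vertex 3.0 2.9 2.0
   vertex 4.6 3.0 3.9
   vertex 3.0 1.3 0.1
  endloop
 endfacet
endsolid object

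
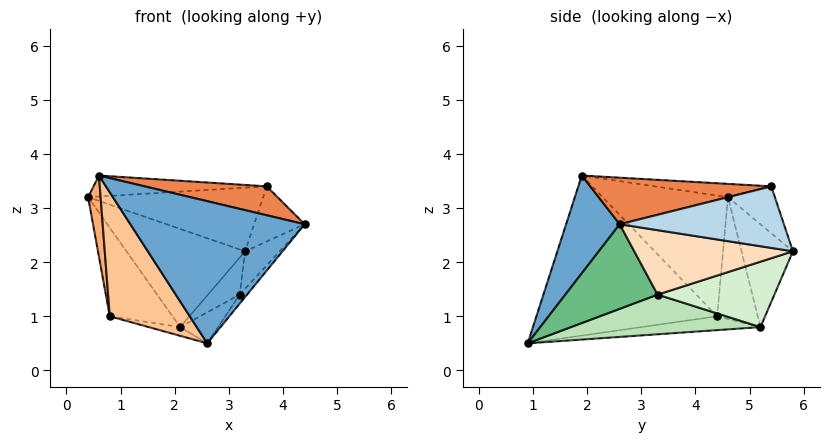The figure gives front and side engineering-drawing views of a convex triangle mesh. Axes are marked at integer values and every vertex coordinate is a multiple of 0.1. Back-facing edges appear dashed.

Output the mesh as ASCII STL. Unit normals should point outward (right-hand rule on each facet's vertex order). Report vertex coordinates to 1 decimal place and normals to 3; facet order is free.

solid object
 facet normal 0.263 -0.856 0.446
  outer loop
   vertex 0.6 1.9 3.6
   vertex 2.6 0.9 0.5
   vertex 4.4 2.6 2.7
  endloop
 endfacet
 facet normal -0.240 0.894 0.378
  outer loop
   vertex 3.7 5.4 3.4
   vertex 3.3 5.8 2.2
   vertex 0.4 4.6 3.2
  endloop
 endfacet
 facet normal 0.933 0.287 -0.215
  outer loop
   vertex 3.7 5.4 3.4
   vertex 4.4 2.6 2.7
   vertex 3.3 5.8 2.2
  endloop
 endfacet
 facet normal -0.093 0.139 0.986
  outer loop
   vertex 3.7 5.4 3.4
   vertex 0.4 4.6 3.2
   vertex 0.6 1.9 3.6
  endloop
 endfacet
 facet normal 0.257 -0.173 0.951
  outer loop
   vertex 3.7 5.4 3.4
   vertex 0.6 1.9 3.6
   vertex 4.4 2.6 2.7
  endloop
 endfacet
 facet normal -0.981 -0.098 -0.169
  outer loop
   vertex 0.8 4.4 1.0
   vertex 0.6 1.9 3.6
   vertex 0.4 4.6 3.2
  endloop
 endfacet
 facet normal -0.831 -0.368 -0.417
  outer loop
   vertex 0.8 4.4 1.0
   vertex 2.6 0.9 0.5
   vertex 0.6 1.9 3.6
  endloop
 endfacet
 facet normal 0.768 0.167 -0.619
  outer loop
   vertex 3.2 3.3 1.4
   vertex 3.3 5.8 2.2
   vertex 4.4 2.6 2.7
  endloop
 endfacet
 facet normal 0.749 0.060 -0.659
  outer loop
   vertex 3.2 3.3 1.4
   vertex 4.4 2.6 2.7
   vertex 2.6 0.9 0.5
  endloop
 endfacet
 facet normal -0.180 0.048 -0.982
  outer loop
   vertex 2.1 5.2 0.8
   vertex 2.6 0.9 0.5
   vertex 0.8 4.4 1.0
  endloop
 endfacet
 facet normal 0.635 0.127 -0.762
  outer loop
   vertex 2.1 5.2 0.8
   vertex 3.2 3.3 1.4
   vertex 2.6 0.9 0.5
  endloop
 endfacet
 facet normal 0.703 0.191 -0.685
  outer loop
   vertex 2.1 5.2 0.8
   vertex 3.3 5.8 2.2
   vertex 3.2 3.3 1.4
  endloop
 endfacet
 facet normal -0.397 0.916 -0.052
  outer loop
   vertex 2.1 5.2 0.8
   vertex 0.4 4.6 3.2
   vertex 3.3 5.8 2.2
  endloop
 endfacet
 facet normal -0.535 0.827 -0.173
  outer loop
   vertex 2.1 5.2 0.8
   vertex 0.8 4.4 1.0
   vertex 0.4 4.6 3.2
  endloop
 endfacet
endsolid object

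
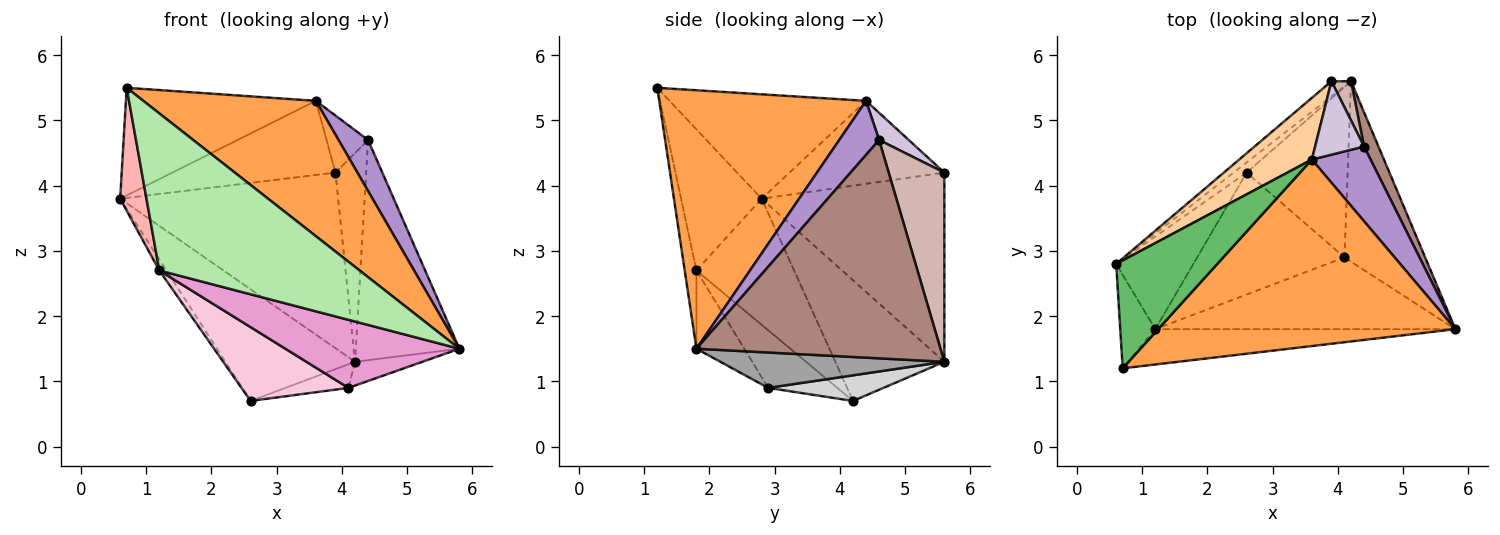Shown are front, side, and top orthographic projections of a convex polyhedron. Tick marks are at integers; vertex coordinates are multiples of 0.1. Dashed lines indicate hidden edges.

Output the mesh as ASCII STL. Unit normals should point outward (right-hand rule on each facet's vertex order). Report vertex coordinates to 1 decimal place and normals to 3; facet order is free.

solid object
 facet normal -0.641 0.765 -0.066
  outer loop
   vertex 4.2 5.6 1.3
   vertex 0.6 2.8 3.8
   vertex 3.9 5.6 4.2
  endloop
 endfacet
 facet normal -0.642 0.764 -0.069
  outer loop
   vertex 4.2 5.6 1.3
   vertex 2.6 4.2 0.7
   vertex 0.6 2.8 3.8
  endloop
 endfacet
 facet normal 0.576 -0.480 0.662
  outer loop
   vertex 3.6 4.4 5.3
   vertex 0.7 1.2 5.5
   vertex 5.8 1.8 1.5
  endloop
 endfacet
 facet normal -0.589 0.621 0.517
  outer loop
   vertex 3.6 4.4 5.3
   vertex 3.9 5.6 4.2
   vertex 0.6 2.8 3.8
  endloop
 endfacet
 facet normal -0.590 0.570 0.572
  outer loop
   vertex 3.6 4.4 5.3
   vertex 0.6 2.8 3.8
   vertex 0.7 1.2 5.5
  endloop
 endfacet
 facet normal -0.057 -0.974 -0.219
  outer loop
   vertex 1.2 1.8 2.7
   vertex 5.8 1.8 1.5
   vertex 0.7 1.2 5.5
  endloop
 endfacet
 facet normal -0.851 0.062 -0.521
  outer loop
   vertex 1.2 1.8 2.7
   vertex 0.6 2.8 3.8
   vertex 2.6 4.2 0.7
  endloop
 endfacet
 facet normal -0.925 -0.302 -0.230
  outer loop
   vertex 1.2 1.8 2.7
   vertex 0.7 1.2 5.5
   vertex 0.6 2.8 3.8
  endloop
 endfacet
 facet normal 0.605 -0.449 0.657
  outer loop
   vertex 4.4 4.6 4.7
   vertex 3.6 4.4 5.3
   vertex 5.8 1.8 1.5
  endloop
 endfacet
 facet normal 0.402 0.562 0.723
  outer loop
   vertex 4.4 4.6 4.7
   vertex 3.9 5.6 4.2
   vertex 3.6 4.4 5.3
  endloop
 endfacet
 facet normal 0.919 0.390 0.061
  outer loop
   vertex 4.4 4.6 4.7
   vertex 5.8 1.8 1.5
   vertex 4.2 5.6 1.3
  endloop
 endfacet
 facet normal 0.872 0.481 0.090
  outer loop
   vertex 4.4 4.6 4.7
   vertex 4.2 5.6 1.3
   vertex 3.9 5.6 4.2
  endloop
 endfacet
 facet normal -0.186 -0.676 -0.713
  outer loop
   vertex 4.1 2.9 0.9
   vertex 5.8 1.8 1.5
   vertex 1.2 1.8 2.7
  endloop
 endfacet
 facet normal -0.317 -0.491 -0.811
  outer loop
   vertex 4.1 2.9 0.9
   vertex 1.2 1.8 2.7
   vertex 2.6 4.2 0.7
  endloop
 endfacet
 facet normal 0.399 0.120 -0.909
  outer loop
   vertex 4.1 2.9 0.9
   vertex 4.2 5.6 1.3
   vertex 5.8 1.8 1.5
  endloop
 endfacet
 facet normal 0.244 0.133 -0.961
  outer loop
   vertex 4.1 2.9 0.9
   vertex 2.6 4.2 0.7
   vertex 4.2 5.6 1.3
  endloop
 endfacet
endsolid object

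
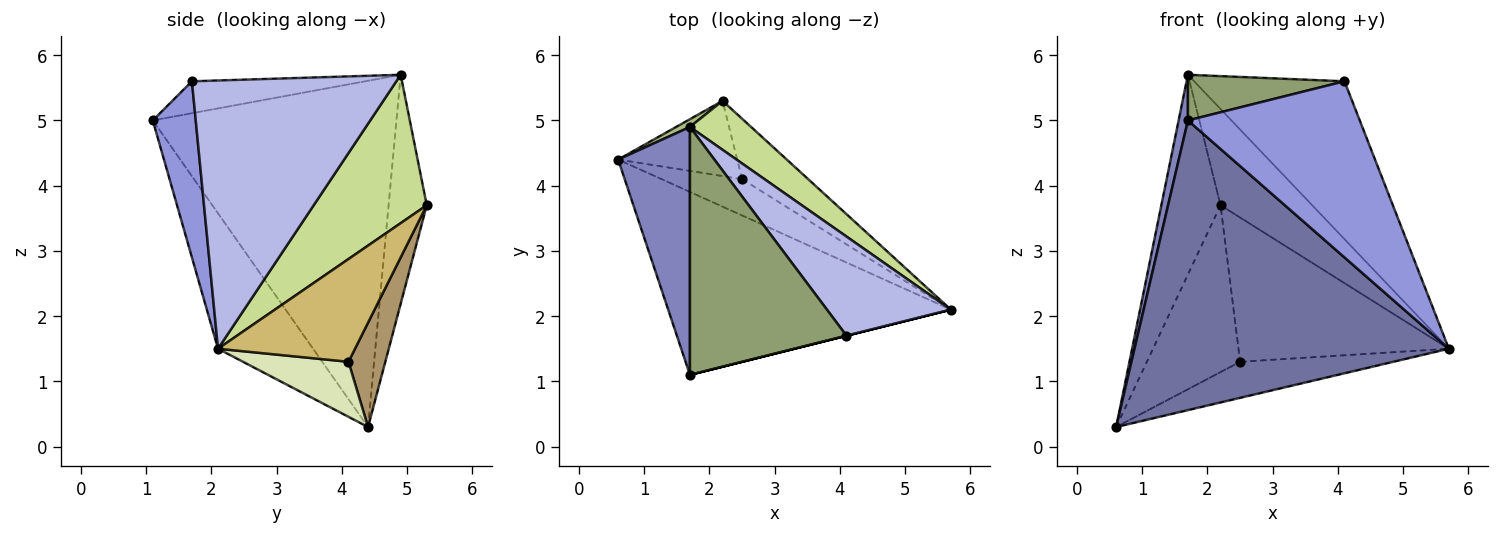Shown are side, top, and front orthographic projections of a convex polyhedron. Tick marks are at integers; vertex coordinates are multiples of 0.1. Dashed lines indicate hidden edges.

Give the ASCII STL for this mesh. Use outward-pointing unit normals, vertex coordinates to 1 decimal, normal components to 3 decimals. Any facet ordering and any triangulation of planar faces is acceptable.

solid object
 facet normal -0.248 -0.819 -0.517
  outer loop
   vertex 1.7 1.1 5.0
   vertex 0.6 4.4 0.3
   vertex 5.7 2.1 1.5
  endloop
 endfacet
 facet normal -0.979 -0.037 0.203
  outer loop
   vertex 1.7 4.9 5.7
   vertex 0.6 4.4 0.3
   vertex 1.7 1.1 5.0
  endloop
 endfacet
 facet normal 0.243 -0.970 0.000
  outer loop
   vertex 4.1 1.7 5.6
   vertex 1.7 1.1 5.0
   vertex 5.7 2.1 1.5
  endloop
 endfacet
 facet normal 0.755 0.555 0.349
  outer loop
   vertex 4.1 1.7 5.6
   vertex 5.7 2.1 1.5
   vertex 1.7 4.9 5.7
  endloop
 endfacet
 facet normal -0.197 -0.178 0.964
  outer loop
   vertex 4.1 1.7 5.6
   vertex 1.7 4.9 5.7
   vertex 1.7 1.1 5.0
  endloop
 endfacet
 facet normal -0.542 0.840 0.033
  outer loop
   vertex 2.2 5.3 3.7
   vertex 0.6 4.4 0.3
   vertex 1.7 4.9 5.7
  endloop
 endfacet
 facet normal 0.740 0.600 0.305
  outer loop
   vertex 2.2 5.3 3.7
   vertex 1.7 4.9 5.7
   vertex 5.7 2.1 1.5
  endloop
 endfacet
 facet normal 0.436 0.634 -0.639
  outer loop
   vertex 2.5 4.1 1.3
   vertex 5.7 2.1 1.5
   vertex 0.6 4.4 0.3
  endloop
 endfacet
 facet normal 0.339 0.858 -0.387
  outer loop
   vertex 2.5 4.1 1.3
   vertex 0.6 4.4 0.3
   vertex 2.2 5.3 3.7
  endloop
 endfacet
 facet normal 0.515 0.791 -0.331
  outer loop
   vertex 2.5 4.1 1.3
   vertex 2.2 5.3 3.7
   vertex 5.7 2.1 1.5
  endloop
 endfacet
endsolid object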